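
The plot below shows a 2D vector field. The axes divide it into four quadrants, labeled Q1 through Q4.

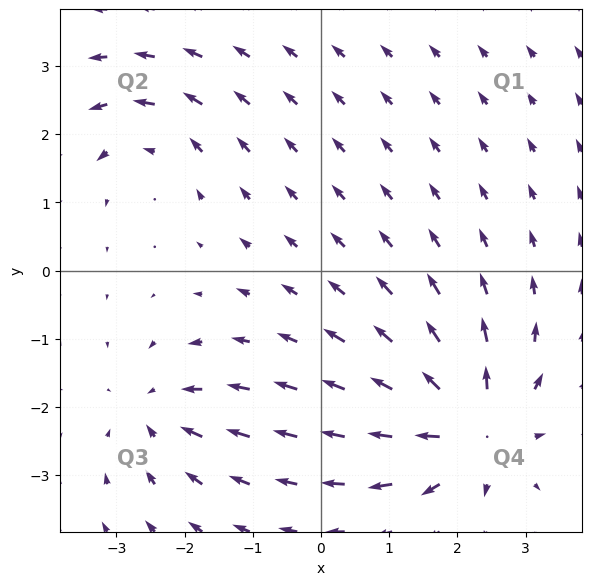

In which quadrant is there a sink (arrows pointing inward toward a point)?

The sink sits at approximately (-2.4, -2.1), which lies in quadrant Q3. The divergence there is about -3, negative as expected for a sink.

Q3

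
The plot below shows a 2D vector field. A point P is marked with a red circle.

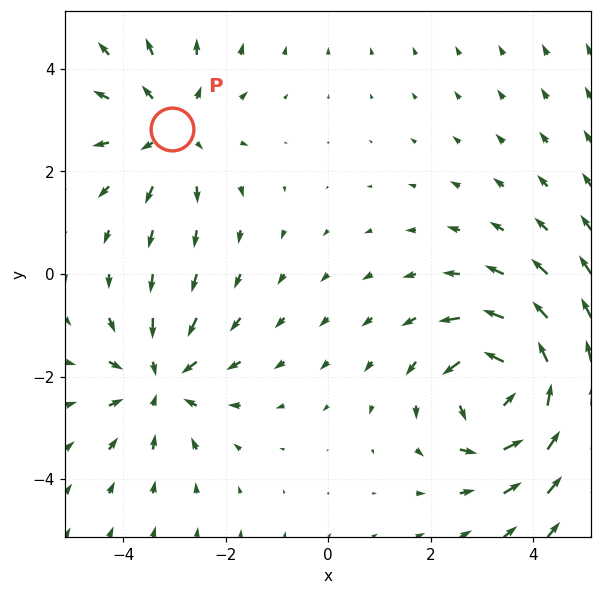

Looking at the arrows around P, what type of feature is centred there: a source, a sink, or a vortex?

source

At P (-3.1, 2.8) the arrows spread outward. Divergence about +2, curl ≈0 — positive divergence with near-zero curl is a source.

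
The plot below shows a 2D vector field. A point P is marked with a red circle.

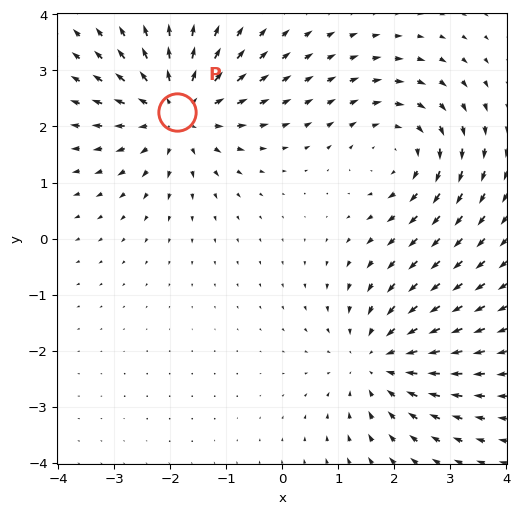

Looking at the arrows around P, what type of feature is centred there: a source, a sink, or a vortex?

At P (-1.9, 2.3) the arrows spread outward. Divergence about +5, curl ≈0 — positive divergence with near-zero curl is a source.

source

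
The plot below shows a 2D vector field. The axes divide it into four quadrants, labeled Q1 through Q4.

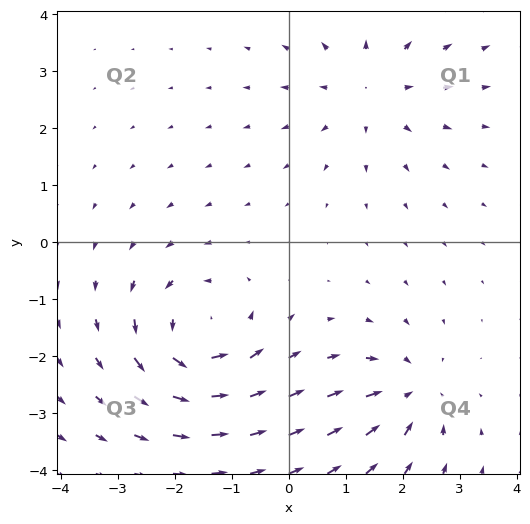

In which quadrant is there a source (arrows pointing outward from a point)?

The source sits at approximately (1.4, 2.7), which lies in quadrant Q1. The divergence there is about +3, positive as expected for a source.

Q1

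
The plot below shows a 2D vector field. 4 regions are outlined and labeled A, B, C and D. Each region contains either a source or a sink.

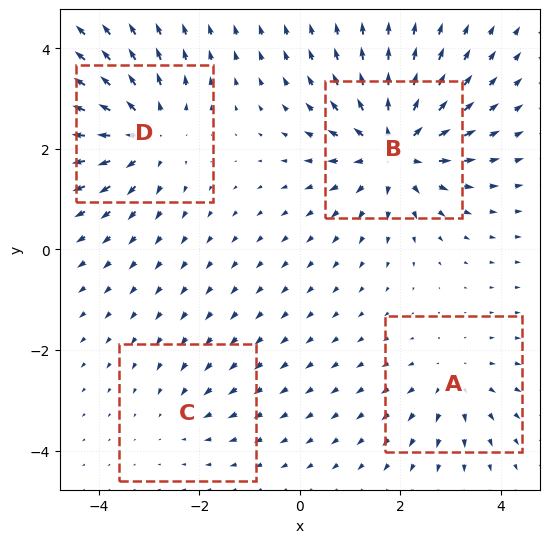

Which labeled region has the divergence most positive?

B

Divergence at each region's feature centre — A: about +3, B: about +7, C: about -2, D: about +6. Region B is most positive.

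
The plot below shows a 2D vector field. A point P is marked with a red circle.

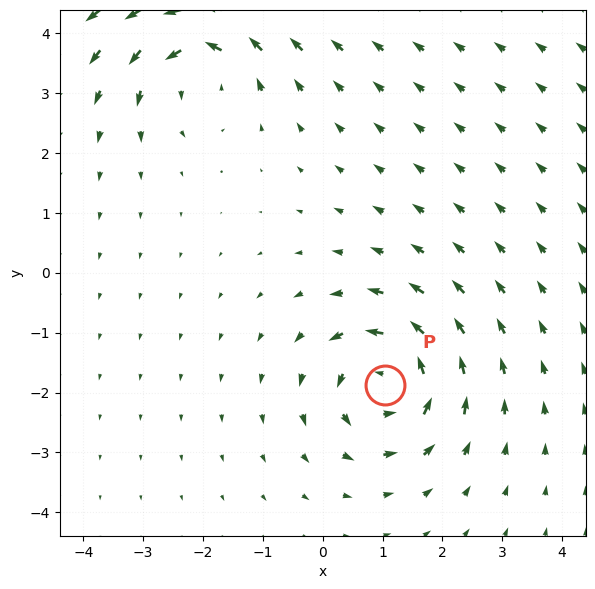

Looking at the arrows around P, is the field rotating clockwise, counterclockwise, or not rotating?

Near P at (1.0, -1.9) the arrows circulate counterclockwise. The curl (z-component) there is about +6; positive curl means counterclockwise rotation.

counterclockwise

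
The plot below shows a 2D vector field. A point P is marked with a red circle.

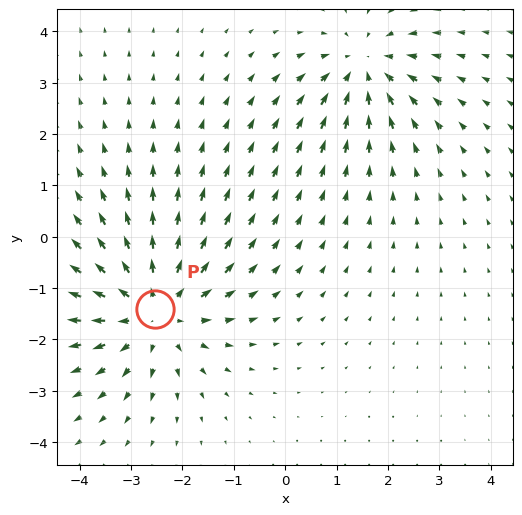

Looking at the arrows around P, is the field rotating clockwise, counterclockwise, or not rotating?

Near P at (-2.5, -1.4) the arrows show no circulation. The curl there is ≈0.

not rotating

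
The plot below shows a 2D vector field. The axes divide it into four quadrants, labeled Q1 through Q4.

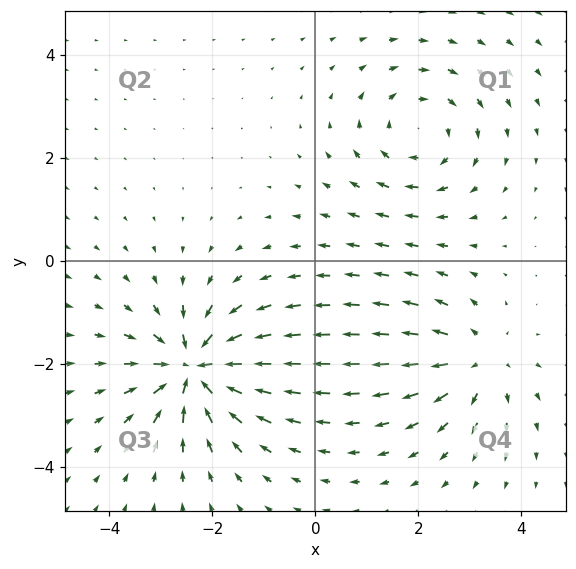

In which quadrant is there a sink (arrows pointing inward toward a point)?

Q3

The sink sits at approximately (-2.3, -2.1), which lies in quadrant Q3. The divergence there is about -5, negative as expected for a sink.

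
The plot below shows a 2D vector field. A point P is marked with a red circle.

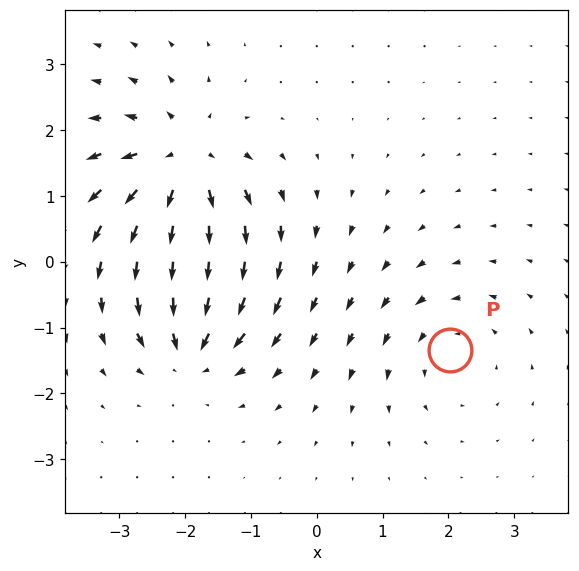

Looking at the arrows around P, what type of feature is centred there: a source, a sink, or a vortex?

vortex

At P (2.0, -1.3) the arrows circulate counterclockwise. Divergence ≈0, curl about +3 — near-zero divergence with nonzero curl is a vortex.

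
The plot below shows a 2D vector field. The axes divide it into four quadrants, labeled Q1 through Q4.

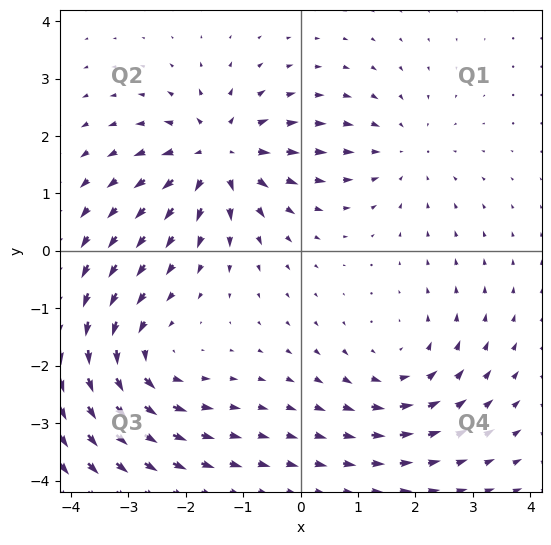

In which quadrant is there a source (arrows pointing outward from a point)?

The source sits at approximately (-1.4, 1.7), which lies in quadrant Q2. The divergence there is about +5, positive as expected for a source.

Q2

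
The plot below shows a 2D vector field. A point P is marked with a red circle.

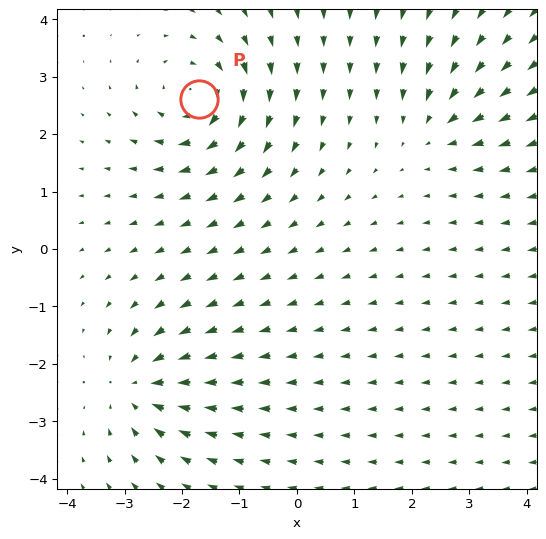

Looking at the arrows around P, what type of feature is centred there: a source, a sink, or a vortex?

At P (-1.7, 2.6) the arrows circulate clockwise. Divergence ≈0, curl about -6 — near-zero divergence with nonzero curl is a vortex.

vortex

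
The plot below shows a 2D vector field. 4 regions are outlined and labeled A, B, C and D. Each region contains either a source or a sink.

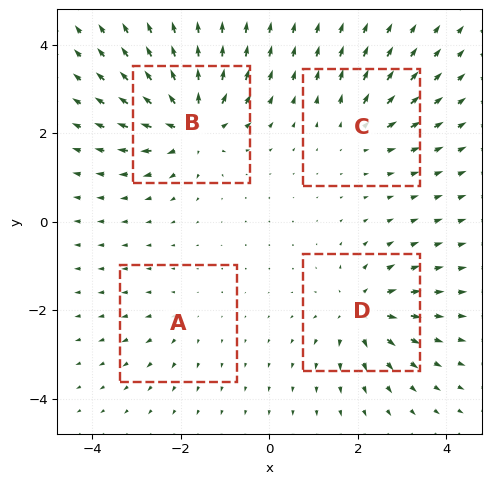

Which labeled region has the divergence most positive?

B

Divergence at each region's feature centre — A: about +2, B: about +8, C: about +4, D: about +6. Region B is most positive.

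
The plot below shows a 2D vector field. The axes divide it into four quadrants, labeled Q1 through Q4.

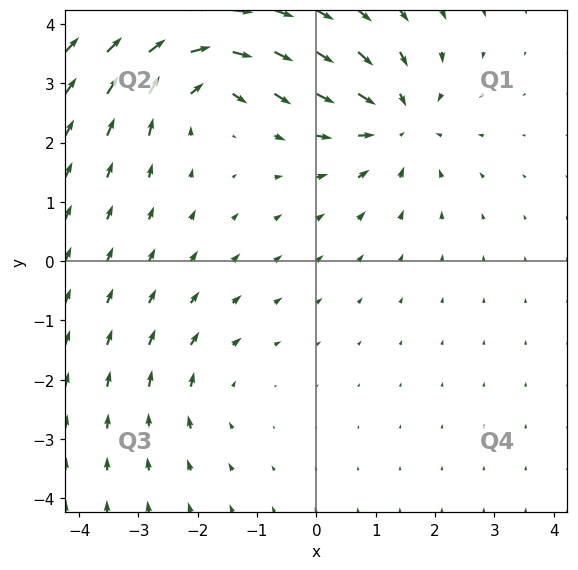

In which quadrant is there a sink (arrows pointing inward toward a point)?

Q1

The sink sits at approximately (1.4, 2.4), which lies in quadrant Q1. The divergence there is about -4, negative as expected for a sink.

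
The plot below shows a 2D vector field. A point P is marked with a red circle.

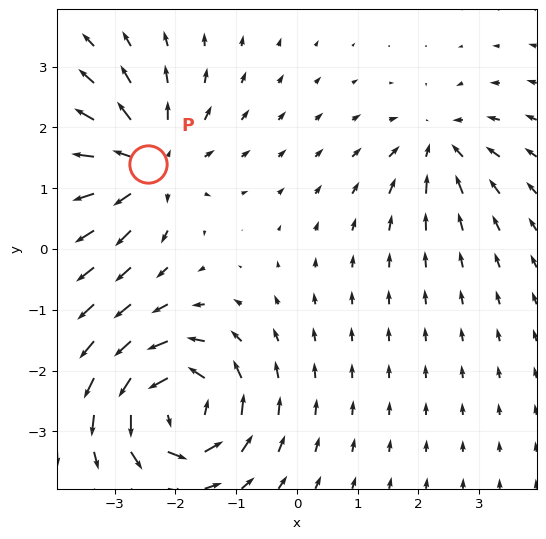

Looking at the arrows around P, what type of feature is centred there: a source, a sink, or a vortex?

At P (-2.5, 1.4) the arrows spread outward. Divergence about +5, curl ≈0 — positive divergence with near-zero curl is a source.

source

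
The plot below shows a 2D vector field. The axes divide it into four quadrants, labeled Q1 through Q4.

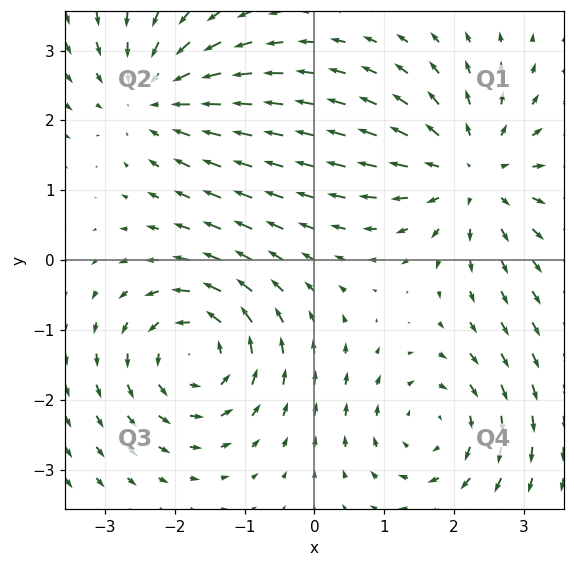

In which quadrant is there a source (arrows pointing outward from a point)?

Q1

The source sits at approximately (2.3, 1.2), which lies in quadrant Q1. The divergence there is about +4, positive as expected for a source.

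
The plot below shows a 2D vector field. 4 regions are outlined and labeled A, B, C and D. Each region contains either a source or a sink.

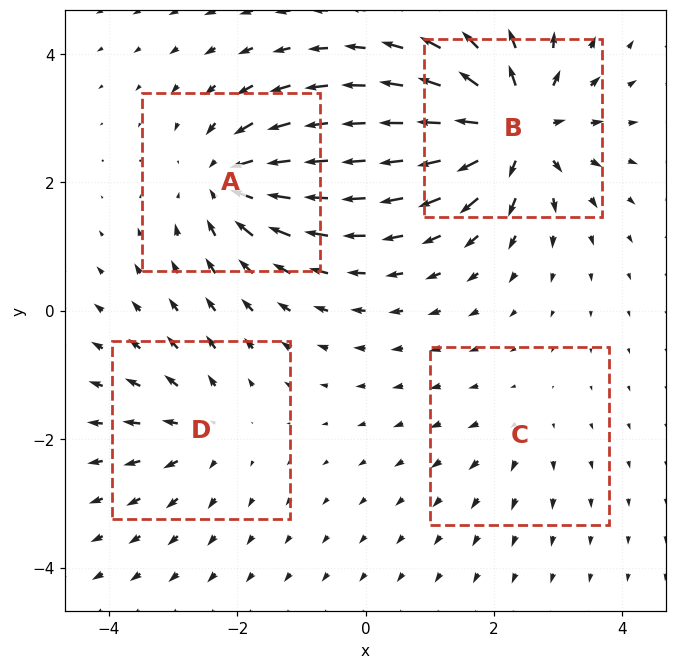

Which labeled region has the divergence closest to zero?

C

Divergence at each region's feature centre — A: about -6, B: about +9, C: about +2, D: about +4. Region C is closest to zero.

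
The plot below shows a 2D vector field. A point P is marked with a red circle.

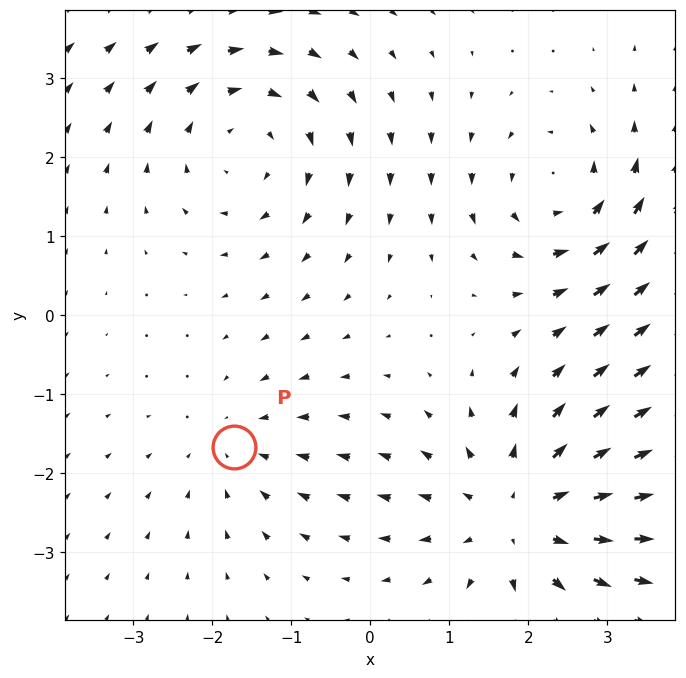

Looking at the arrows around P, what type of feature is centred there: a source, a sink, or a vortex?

sink

At P (-1.7, -1.7) the arrows converge inward. Divergence about -2, curl ≈0 — negative divergence with near-zero curl is a sink.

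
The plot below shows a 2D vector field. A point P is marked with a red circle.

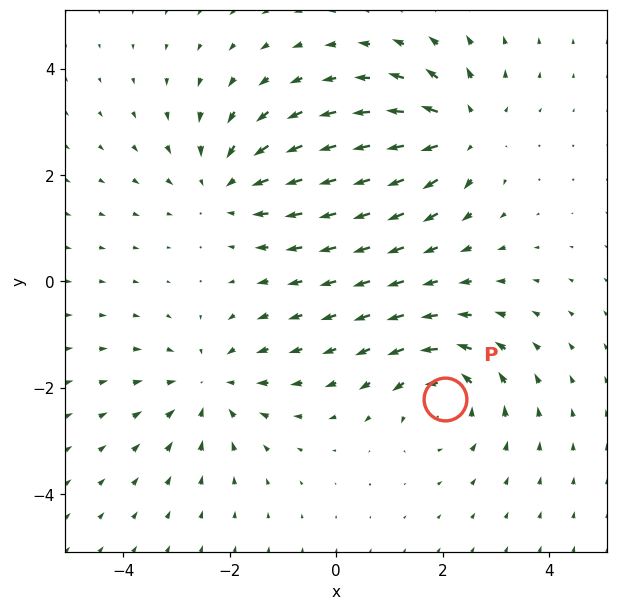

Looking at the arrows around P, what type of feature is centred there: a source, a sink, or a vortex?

At P (2.1, -2.2) the arrows circulate counterclockwise. Divergence ≈0, curl about +5 — near-zero divergence with nonzero curl is a vortex.

vortex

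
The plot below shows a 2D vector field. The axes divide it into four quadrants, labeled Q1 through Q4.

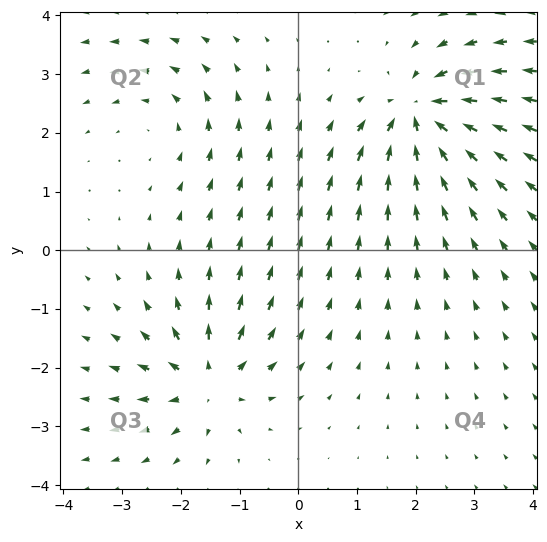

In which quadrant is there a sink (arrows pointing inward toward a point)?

Q1

The sink sits at approximately (2.1, 2.3), which lies in quadrant Q1. The divergence there is about -6, negative as expected for a sink.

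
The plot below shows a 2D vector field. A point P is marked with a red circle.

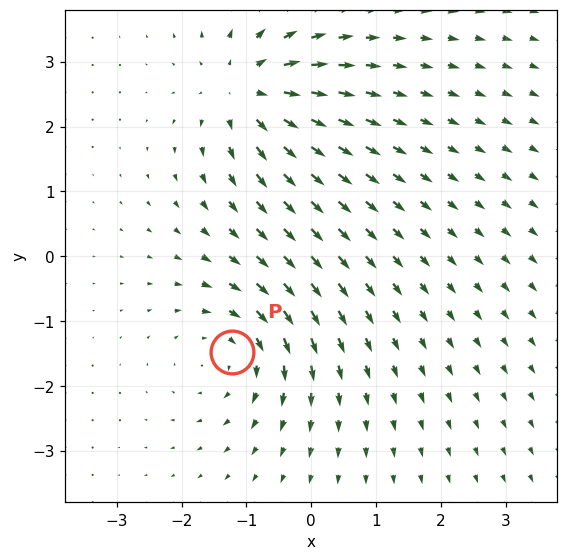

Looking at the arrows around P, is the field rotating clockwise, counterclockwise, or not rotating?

clockwise

Near P at (-1.2, -1.5) the arrows circulate clockwise. The curl (z-component) there is about -3; negative curl means clockwise rotation.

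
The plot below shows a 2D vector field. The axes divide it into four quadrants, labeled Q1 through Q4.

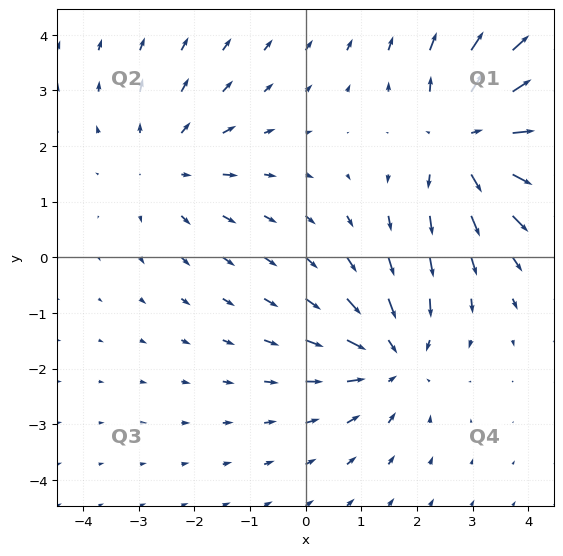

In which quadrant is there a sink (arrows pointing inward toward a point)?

The sink sits at approximately (1.6, -1.8), which lies in quadrant Q4. The divergence there is about -3, negative as expected for a sink.

Q4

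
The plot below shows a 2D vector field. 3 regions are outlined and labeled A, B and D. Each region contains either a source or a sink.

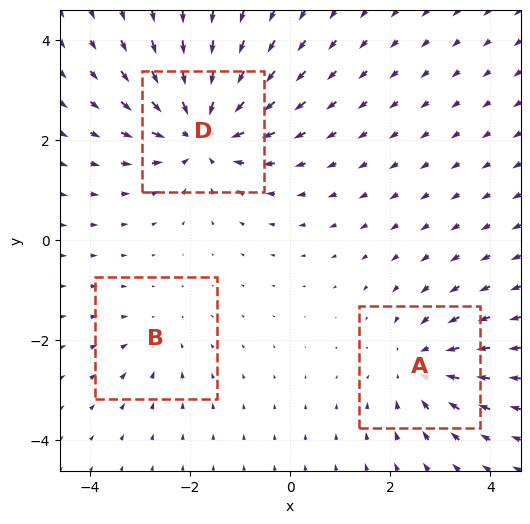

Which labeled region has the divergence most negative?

Divergence at each region's feature centre — A: about -3, B: about -2, D: about -5. Region D is most negative.

D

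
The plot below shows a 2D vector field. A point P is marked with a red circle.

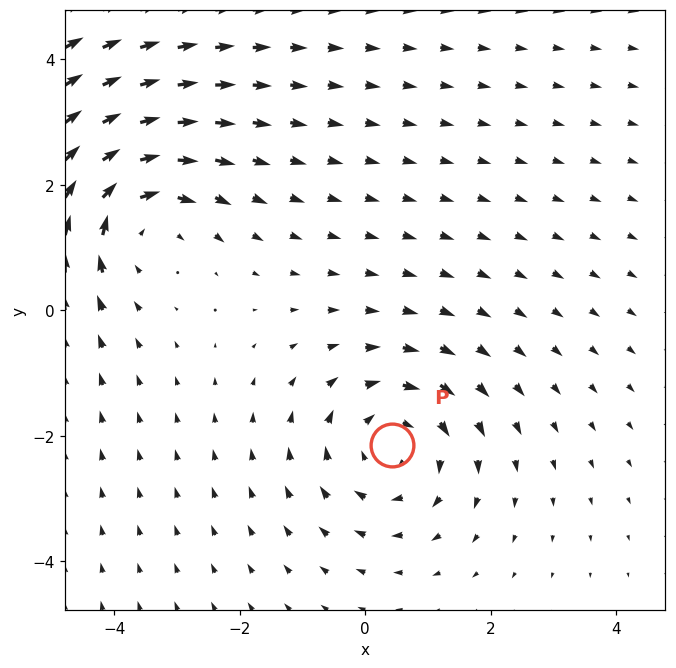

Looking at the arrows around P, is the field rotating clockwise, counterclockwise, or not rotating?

clockwise

Near P at (0.4, -2.2) the arrows circulate clockwise. The curl (z-component) there is about -3; negative curl means clockwise rotation.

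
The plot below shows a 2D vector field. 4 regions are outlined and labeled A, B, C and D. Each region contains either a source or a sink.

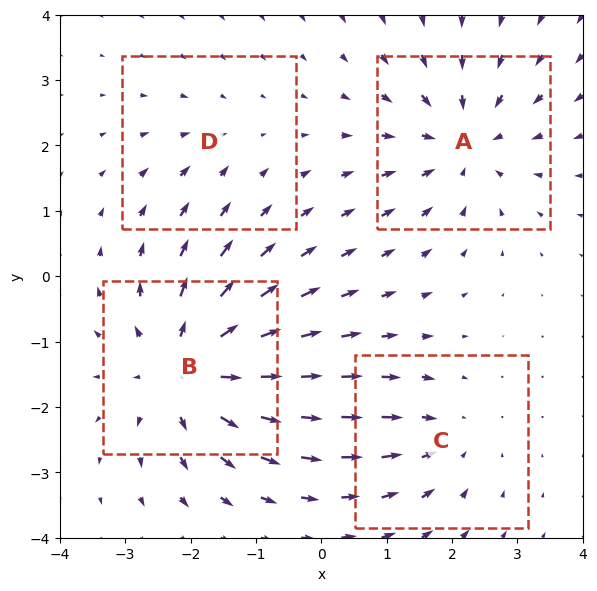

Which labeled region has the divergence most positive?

Divergence at each region's feature centre — A: about -5, B: about +7, C: about -3, D: about -2. Region B is most positive.

B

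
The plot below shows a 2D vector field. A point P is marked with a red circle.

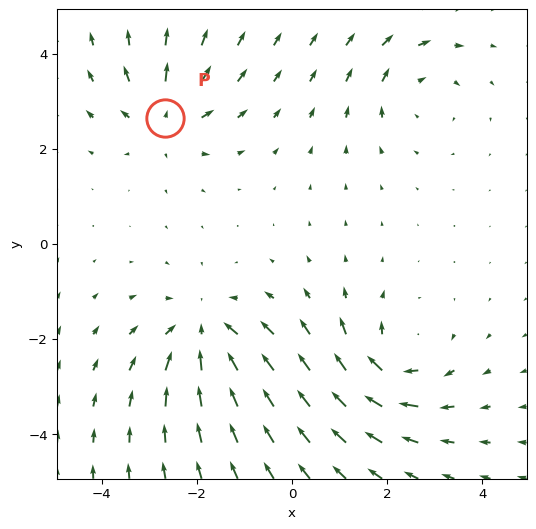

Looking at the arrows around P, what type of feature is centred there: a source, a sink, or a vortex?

source

At P (-2.7, 2.6) the arrows spread outward. Divergence about +4, curl ≈0 — positive divergence with near-zero curl is a source.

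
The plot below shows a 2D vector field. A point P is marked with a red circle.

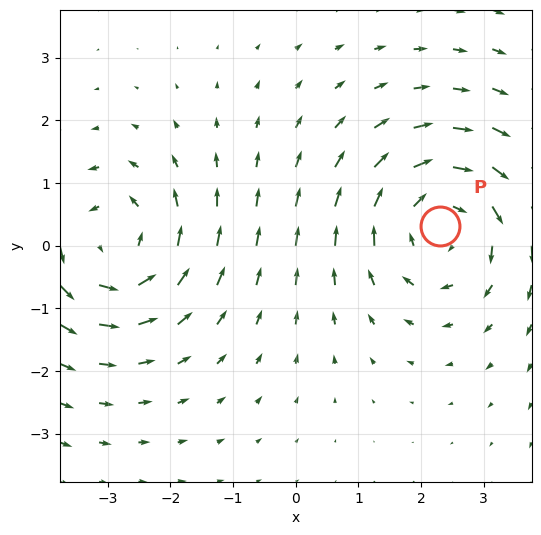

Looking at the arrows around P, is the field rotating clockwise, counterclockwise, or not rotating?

clockwise

Near P at (2.3, 0.3) the arrows circulate clockwise. The curl (z-component) there is about -4; negative curl means clockwise rotation.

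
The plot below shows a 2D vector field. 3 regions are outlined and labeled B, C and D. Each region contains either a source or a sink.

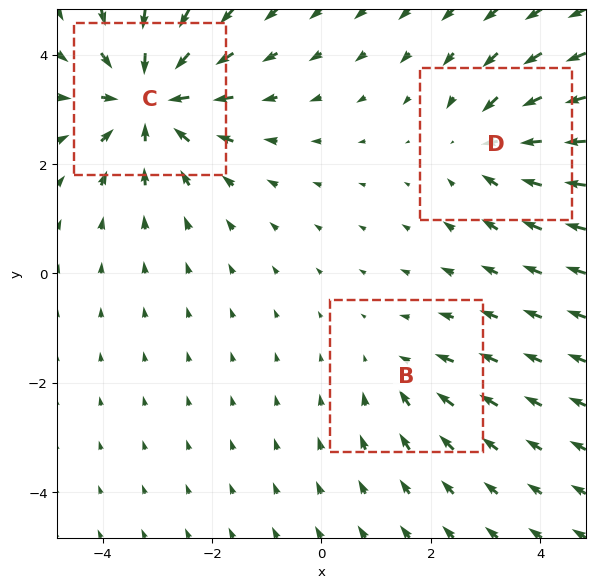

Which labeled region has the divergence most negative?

C

Divergence at each region's feature centre — B: about -2, C: about -5, D: about -3. Region C is most negative.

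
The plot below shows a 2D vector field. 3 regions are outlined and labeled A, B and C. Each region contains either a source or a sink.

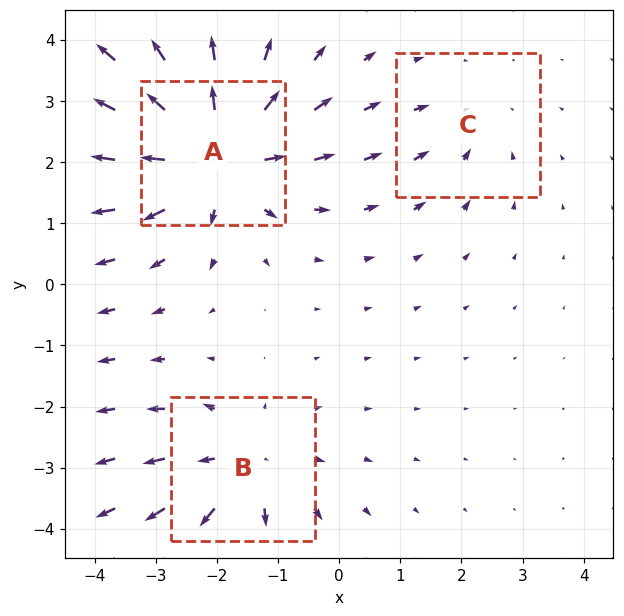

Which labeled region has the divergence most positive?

Divergence at each region's feature centre — A: about +5, B: about +3, C: about -2. Region A is most positive.

A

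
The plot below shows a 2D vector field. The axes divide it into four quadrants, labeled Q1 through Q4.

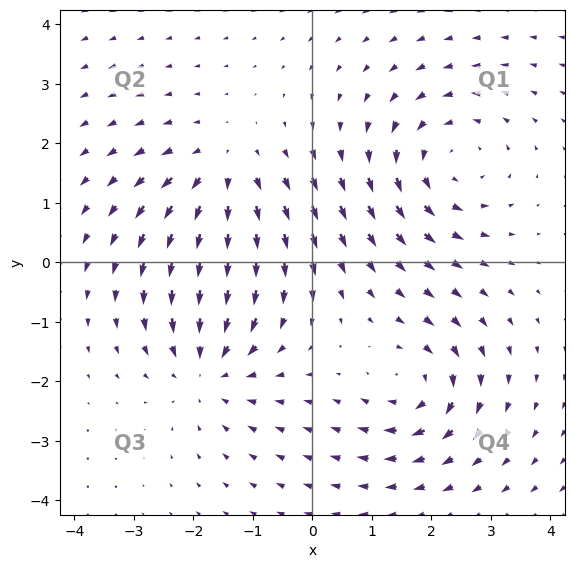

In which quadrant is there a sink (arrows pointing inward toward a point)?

The sink sits at approximately (-1.7, -1.8), which lies in quadrant Q3. The divergence there is about -4, negative as expected for a sink.

Q3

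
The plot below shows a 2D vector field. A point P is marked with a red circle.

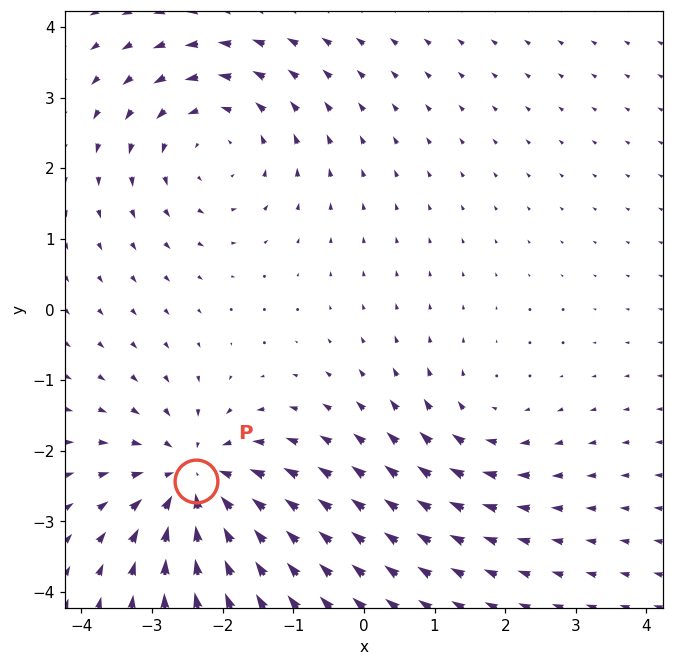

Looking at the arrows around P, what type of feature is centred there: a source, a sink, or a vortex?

sink

At P (-2.4, -2.4) the arrows converge inward. Divergence about -5, curl ≈0 — negative divergence with near-zero curl is a sink.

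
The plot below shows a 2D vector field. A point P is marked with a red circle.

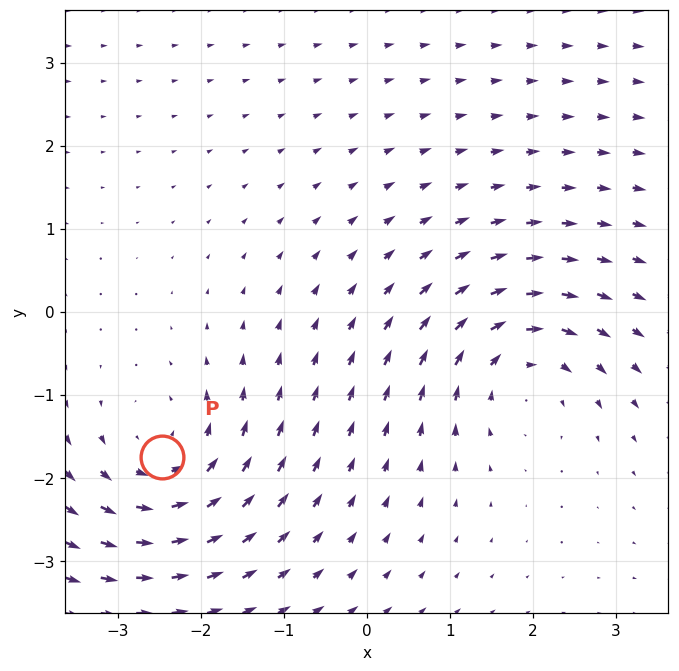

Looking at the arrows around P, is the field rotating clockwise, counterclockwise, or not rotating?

Near P at (-2.5, -1.7) the arrows circulate counterclockwise. The curl (z-component) there is about +3; positive curl means counterclockwise rotation.

counterclockwise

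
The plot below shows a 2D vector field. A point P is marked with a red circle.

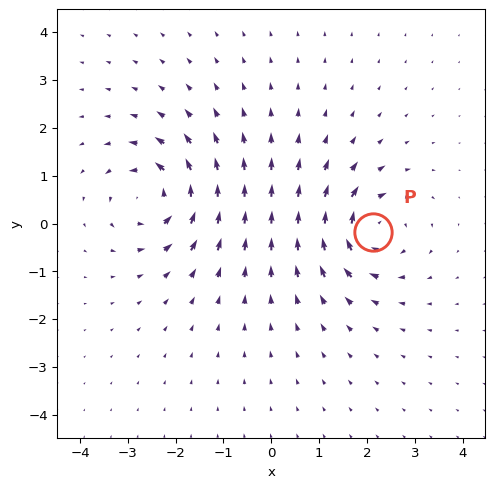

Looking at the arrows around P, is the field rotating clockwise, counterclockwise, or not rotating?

clockwise

Near P at (2.1, -0.2) the arrows circulate clockwise. The curl (z-component) there is about -6; negative curl means clockwise rotation.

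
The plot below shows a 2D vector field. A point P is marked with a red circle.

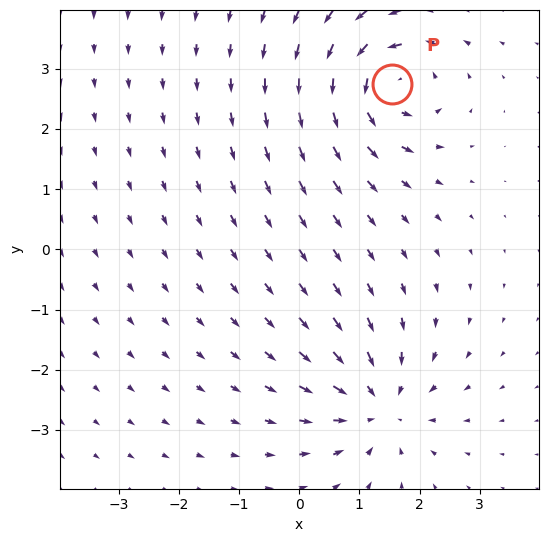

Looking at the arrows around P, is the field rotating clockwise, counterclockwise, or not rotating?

Near P at (1.6, 2.7) the arrows circulate counterclockwise. The curl (z-component) there is about +7; positive curl means counterclockwise rotation.

counterclockwise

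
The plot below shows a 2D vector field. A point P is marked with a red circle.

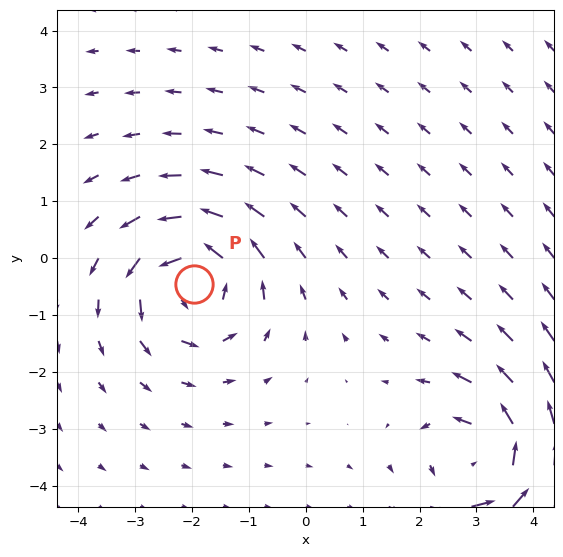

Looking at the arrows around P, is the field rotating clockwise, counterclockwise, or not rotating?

counterclockwise

Near P at (-2.0, -0.5) the arrows circulate counterclockwise. The curl (z-component) there is about +5; positive curl means counterclockwise rotation.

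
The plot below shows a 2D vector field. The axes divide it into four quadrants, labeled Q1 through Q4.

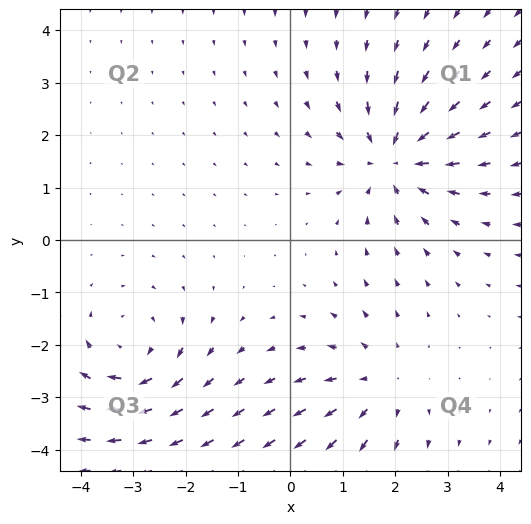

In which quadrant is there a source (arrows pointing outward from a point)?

The source sits at approximately (1.7, -2.8), which lies in quadrant Q4. The divergence there is about +3, positive as expected for a source.

Q4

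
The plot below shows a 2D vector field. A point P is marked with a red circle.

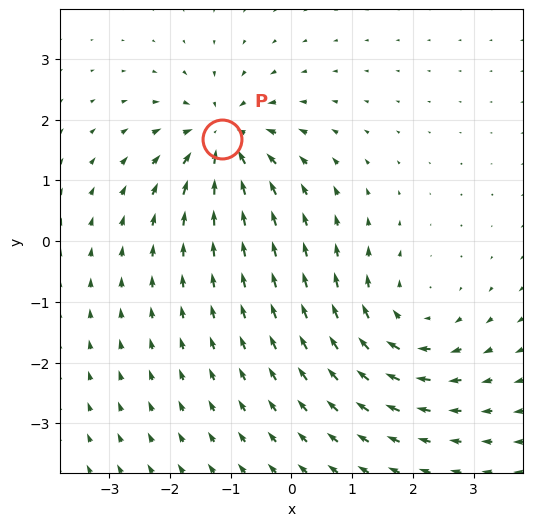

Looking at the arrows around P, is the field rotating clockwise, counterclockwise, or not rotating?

Near P at (-1.1, 1.7) the arrows show no circulation. The curl there is ≈0.

not rotating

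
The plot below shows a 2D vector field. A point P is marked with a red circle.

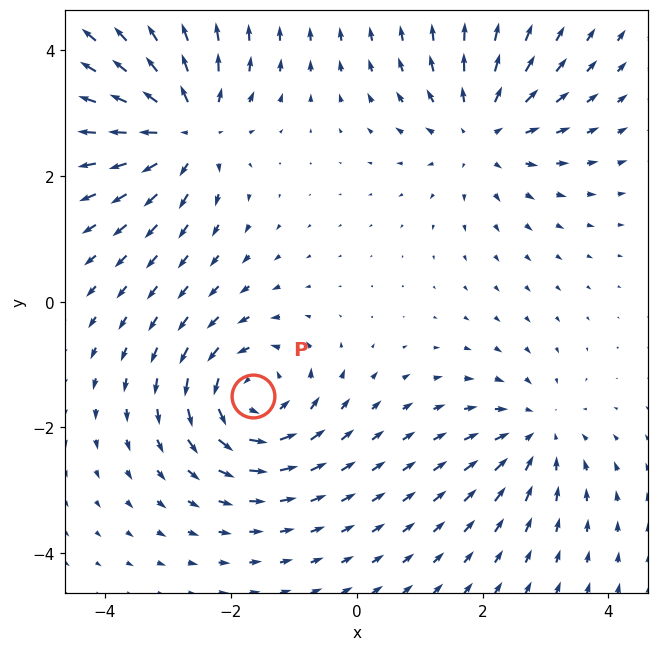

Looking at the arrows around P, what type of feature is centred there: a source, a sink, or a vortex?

vortex

At P (-1.7, -1.5) the arrows circulate counterclockwise. Divergence ≈0, curl about +5 — near-zero divergence with nonzero curl is a vortex.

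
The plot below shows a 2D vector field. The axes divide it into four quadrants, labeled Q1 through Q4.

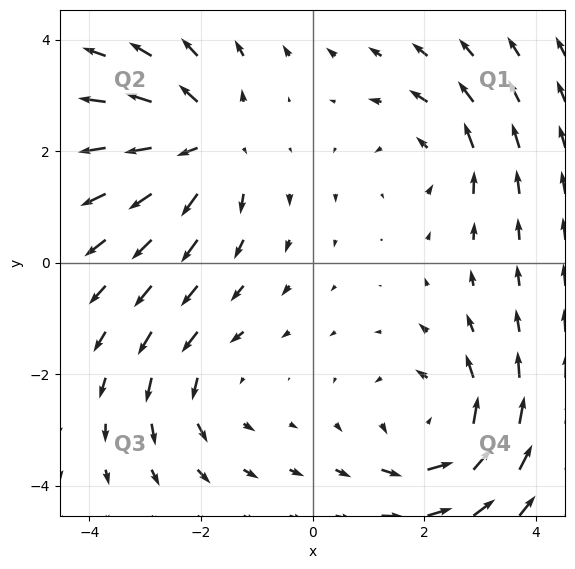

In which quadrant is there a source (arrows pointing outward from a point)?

Q2

The source sits at approximately (-1.9, 2.2), which lies in quadrant Q2. The divergence there is about +4, positive as expected for a source.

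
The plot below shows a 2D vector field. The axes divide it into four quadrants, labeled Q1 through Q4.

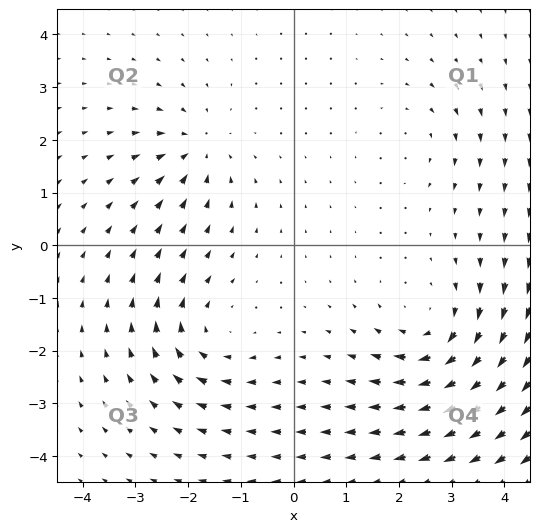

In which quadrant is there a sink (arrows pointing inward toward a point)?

Q2

The sink sits at approximately (-1.8, 1.8), which lies in quadrant Q2. The divergence there is about -4, negative as expected for a sink.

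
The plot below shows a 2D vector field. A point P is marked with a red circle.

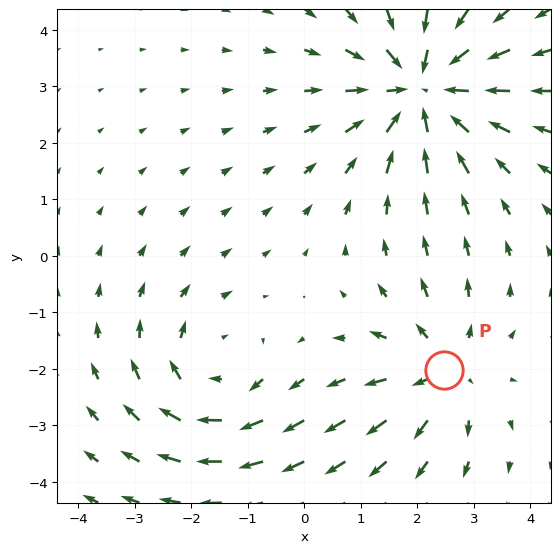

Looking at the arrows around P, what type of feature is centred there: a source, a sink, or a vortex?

source

At P (2.5, -2.0) the arrows spread outward. Divergence about +3, curl ≈0 — positive divergence with near-zero curl is a source.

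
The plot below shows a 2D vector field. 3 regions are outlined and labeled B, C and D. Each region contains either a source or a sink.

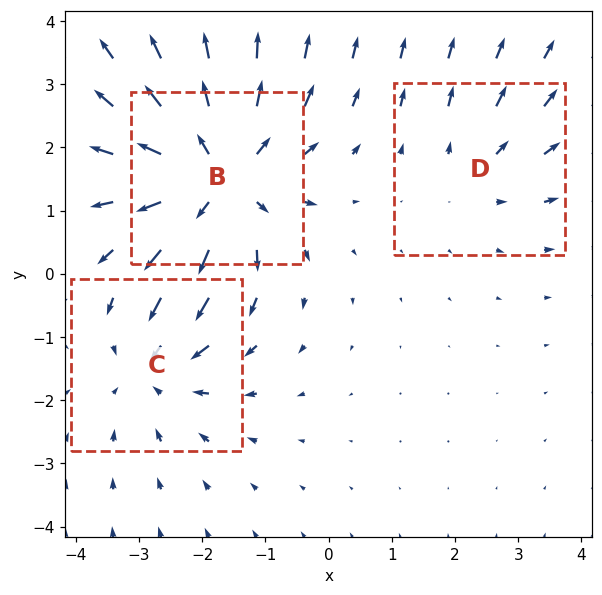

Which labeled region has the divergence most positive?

Divergence at each region's feature centre — B: about +5, C: about -3, D: about +2. Region B is most positive.

B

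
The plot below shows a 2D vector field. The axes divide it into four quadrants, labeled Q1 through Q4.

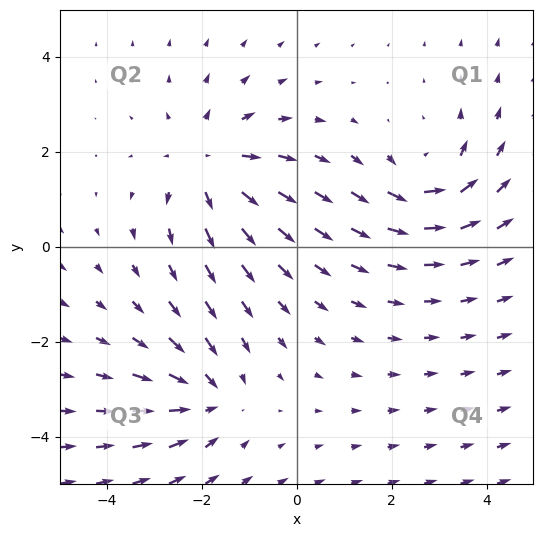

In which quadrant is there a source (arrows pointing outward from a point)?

The source sits at approximately (-1.9, 1.7), which lies in quadrant Q2. The divergence there is about +3, positive as expected for a source.

Q2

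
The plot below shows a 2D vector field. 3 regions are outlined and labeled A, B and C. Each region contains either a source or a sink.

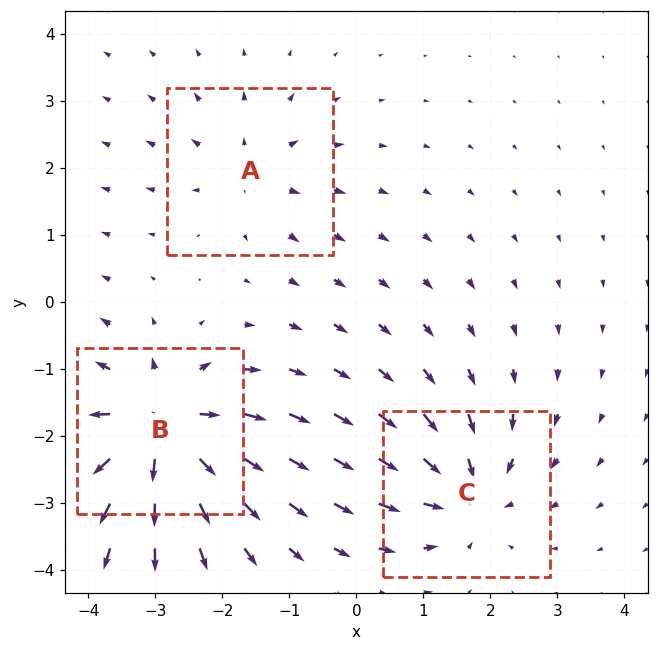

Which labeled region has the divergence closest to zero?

A

Divergence at each region's feature centre — A: about +2, B: about +6, C: about -4. Region A is closest to zero.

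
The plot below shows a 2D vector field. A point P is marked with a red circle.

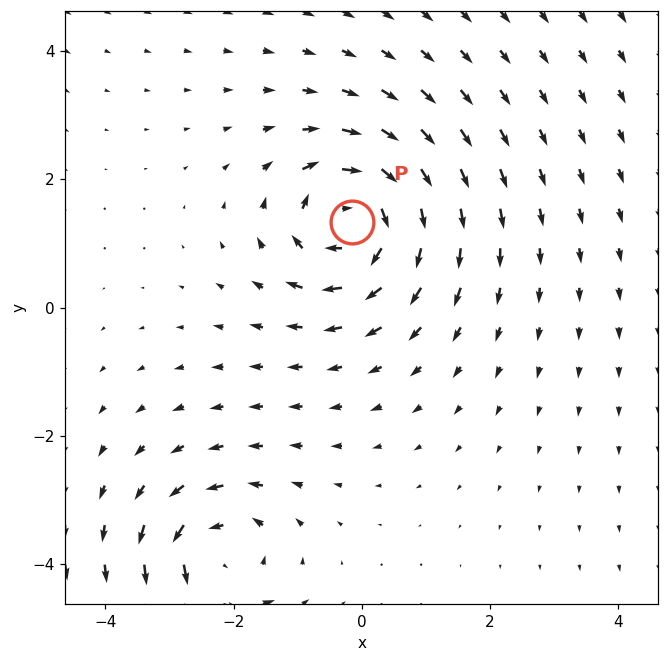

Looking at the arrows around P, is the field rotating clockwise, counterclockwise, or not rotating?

clockwise

Near P at (-0.2, 1.3) the arrows circulate clockwise. The curl (z-component) there is about -6; negative curl means clockwise rotation.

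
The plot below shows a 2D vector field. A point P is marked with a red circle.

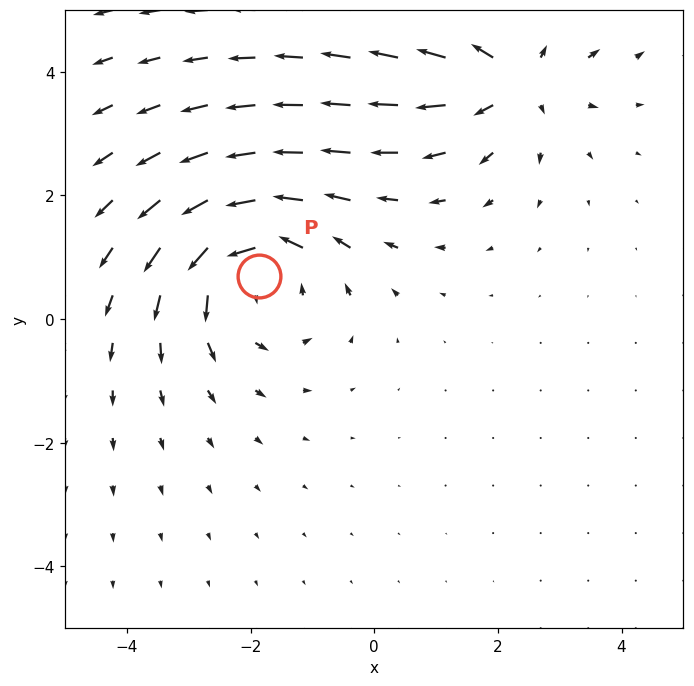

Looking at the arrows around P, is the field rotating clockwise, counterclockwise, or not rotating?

Near P at (-1.9, 0.7) the arrows circulate counterclockwise. The curl (z-component) there is about +4; positive curl means counterclockwise rotation.

counterclockwise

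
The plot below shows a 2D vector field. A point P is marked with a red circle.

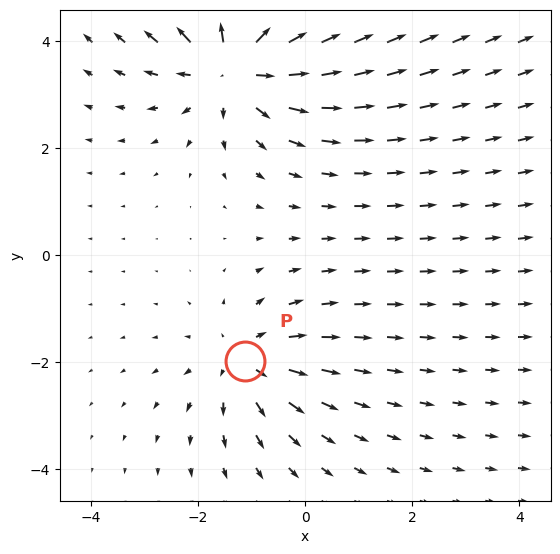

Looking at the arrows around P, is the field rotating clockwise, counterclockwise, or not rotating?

not rotating

Near P at (-1.1, -2.0) the arrows show no circulation. The curl there is ≈0.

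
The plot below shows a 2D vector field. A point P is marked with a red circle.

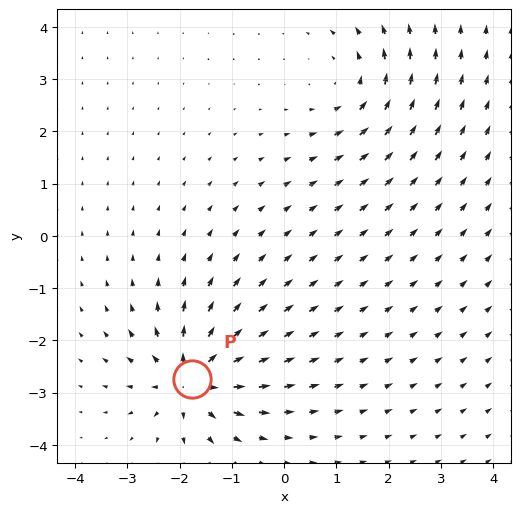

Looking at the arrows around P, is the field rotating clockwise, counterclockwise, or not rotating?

Near P at (-1.8, -2.7) the arrows show no circulation. The curl there is ≈0.

not rotating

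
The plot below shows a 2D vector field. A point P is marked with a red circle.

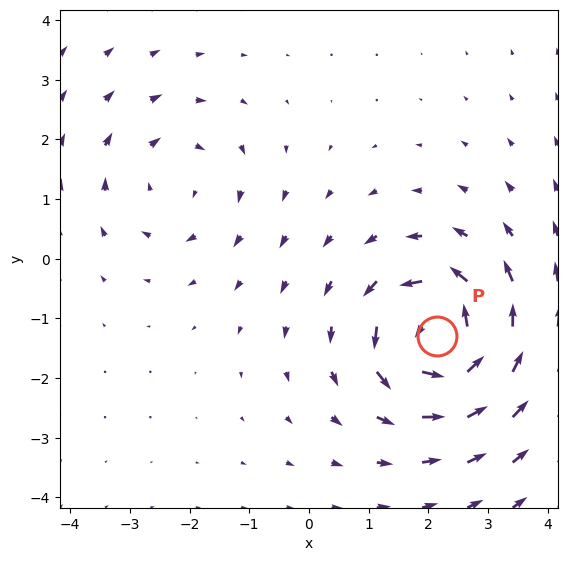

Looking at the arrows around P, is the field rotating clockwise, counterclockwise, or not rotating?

counterclockwise

Near P at (2.1, -1.3) the arrows circulate counterclockwise. The curl (z-component) there is about +7; positive curl means counterclockwise rotation.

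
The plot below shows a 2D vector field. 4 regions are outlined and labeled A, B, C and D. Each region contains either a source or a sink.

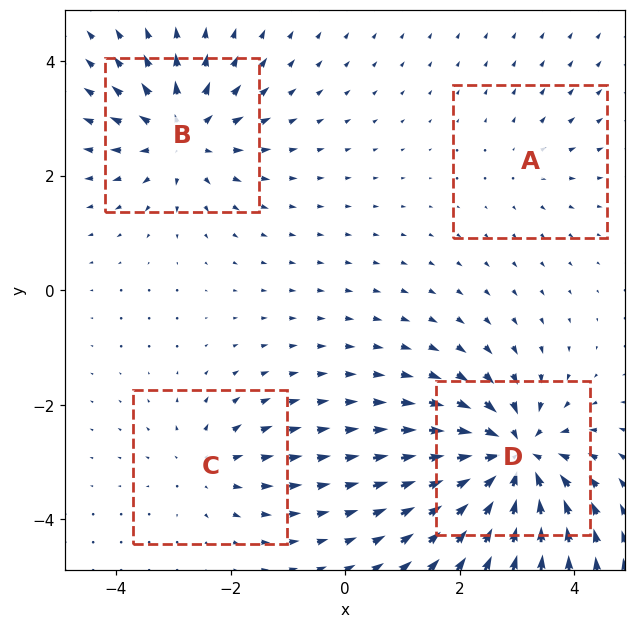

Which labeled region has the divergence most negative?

Divergence at each region's feature centre — A: about +2, B: about +6, C: about +4, D: about -9. Region D is most negative.

D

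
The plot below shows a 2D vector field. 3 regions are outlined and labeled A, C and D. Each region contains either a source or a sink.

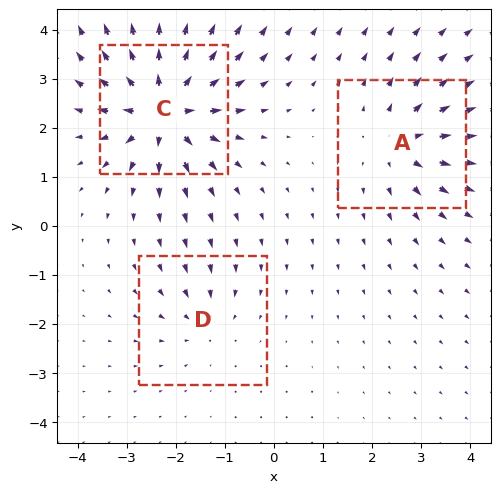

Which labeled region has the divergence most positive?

Divergence at each region's feature centre — A: about +4, C: about +6, D: about -2. Region C is most positive.

C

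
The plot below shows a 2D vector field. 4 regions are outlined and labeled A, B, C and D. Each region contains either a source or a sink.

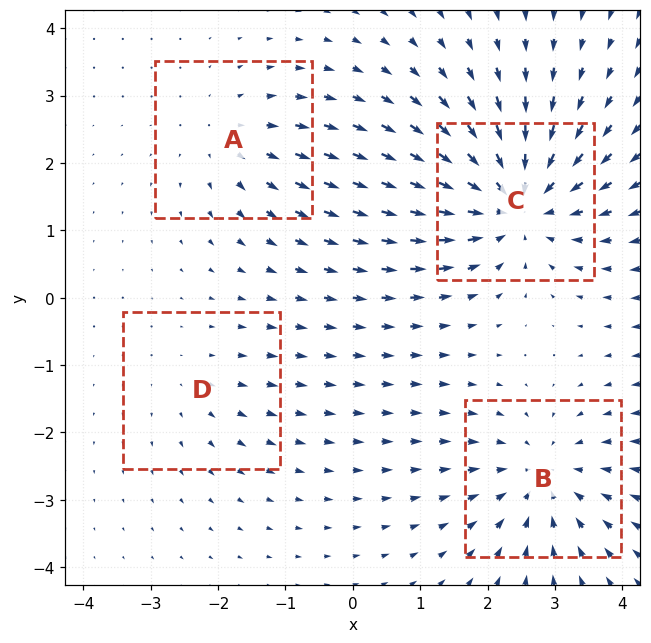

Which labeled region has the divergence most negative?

Divergence at each region's feature centre — A: about +3, B: about -5, C: about -7, D: about +2. Region C is most negative.

C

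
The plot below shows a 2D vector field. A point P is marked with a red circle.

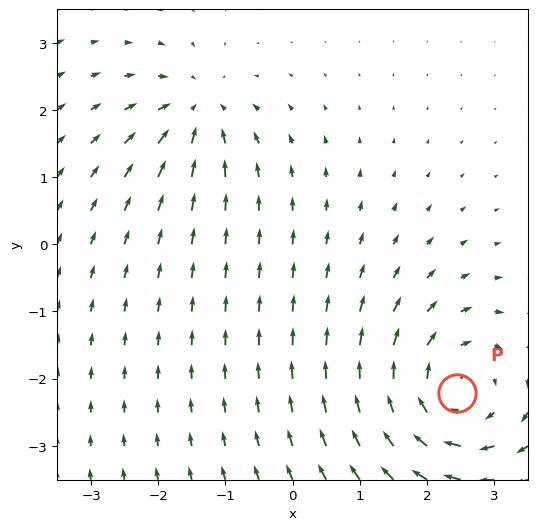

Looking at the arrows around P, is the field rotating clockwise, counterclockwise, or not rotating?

Near P at (2.5, -2.2) the arrows circulate clockwise. The curl (z-component) there is about -4; negative curl means clockwise rotation.

clockwise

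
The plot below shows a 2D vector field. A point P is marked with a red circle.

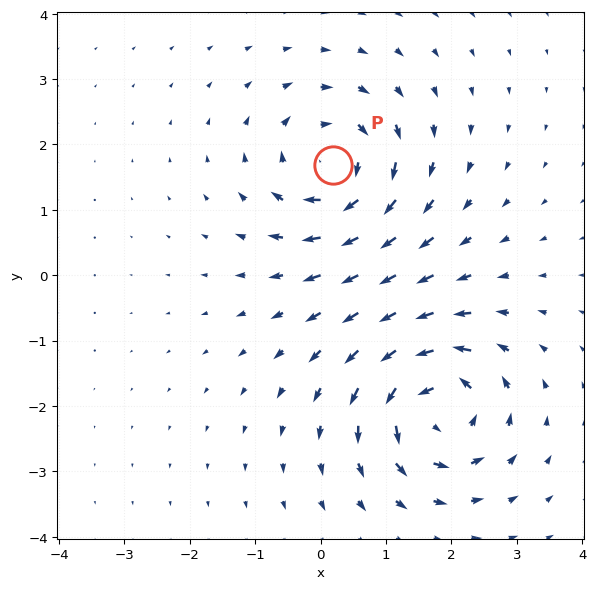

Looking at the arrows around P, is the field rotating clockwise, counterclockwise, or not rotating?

clockwise

Near P at (0.2, 1.7) the arrows circulate clockwise. The curl (z-component) there is about -6; negative curl means clockwise rotation.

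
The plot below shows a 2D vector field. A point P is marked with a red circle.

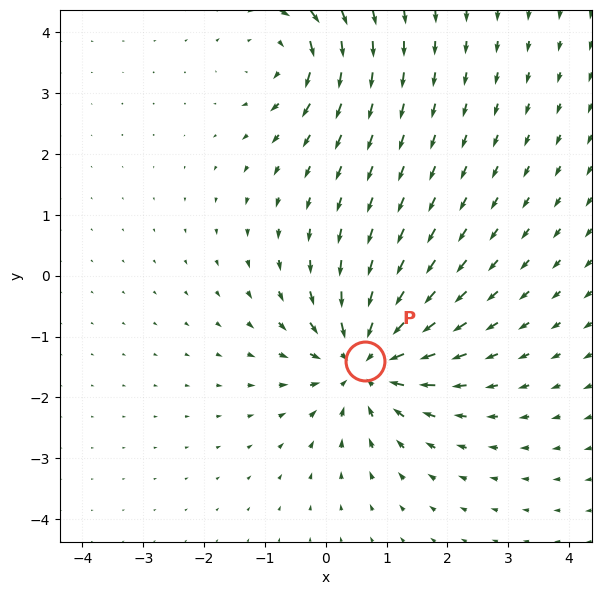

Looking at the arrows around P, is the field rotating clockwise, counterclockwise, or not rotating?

not rotating

Near P at (0.6, -1.4) the arrows show no circulation. The curl there is ≈0.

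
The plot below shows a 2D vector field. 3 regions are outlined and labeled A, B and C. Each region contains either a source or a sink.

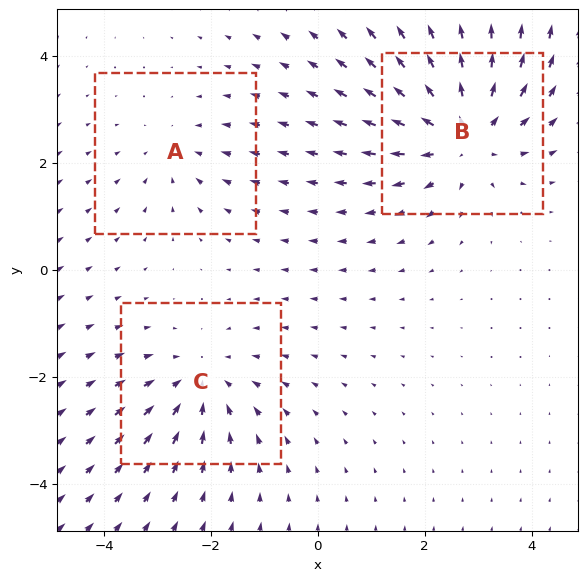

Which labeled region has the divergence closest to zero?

Divergence at each region's feature centre — A: about -2, B: about +4, C: about -3. Region A is closest to zero.

A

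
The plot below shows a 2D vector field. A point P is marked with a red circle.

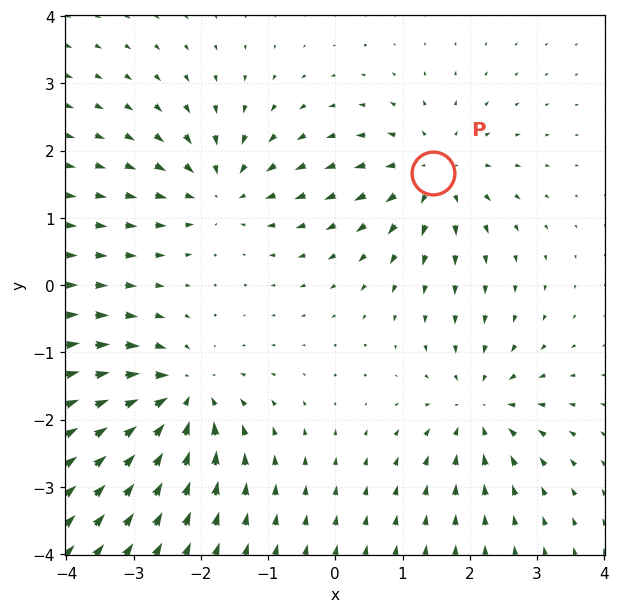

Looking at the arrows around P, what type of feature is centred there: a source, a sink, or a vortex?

At P (1.5, 1.7) the arrows spread outward. Divergence about +5, curl ≈0 — positive divergence with near-zero curl is a source.

source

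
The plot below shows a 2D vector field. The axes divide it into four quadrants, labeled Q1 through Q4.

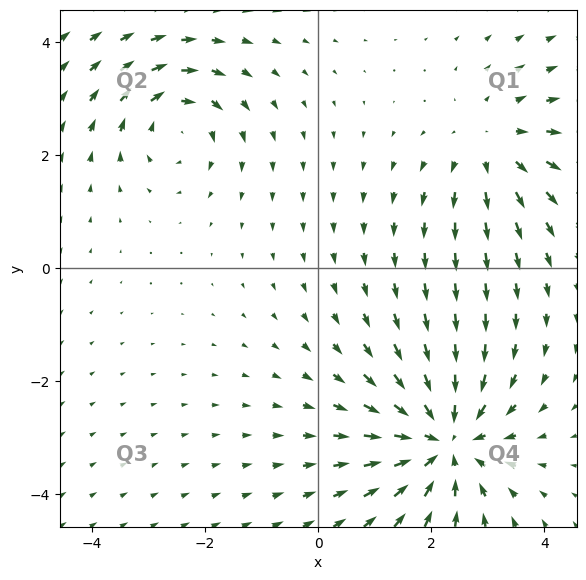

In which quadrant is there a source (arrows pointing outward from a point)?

Q1

The source sits at approximately (3.1, 2.2), which lies in quadrant Q1. The divergence there is about +3, positive as expected for a source.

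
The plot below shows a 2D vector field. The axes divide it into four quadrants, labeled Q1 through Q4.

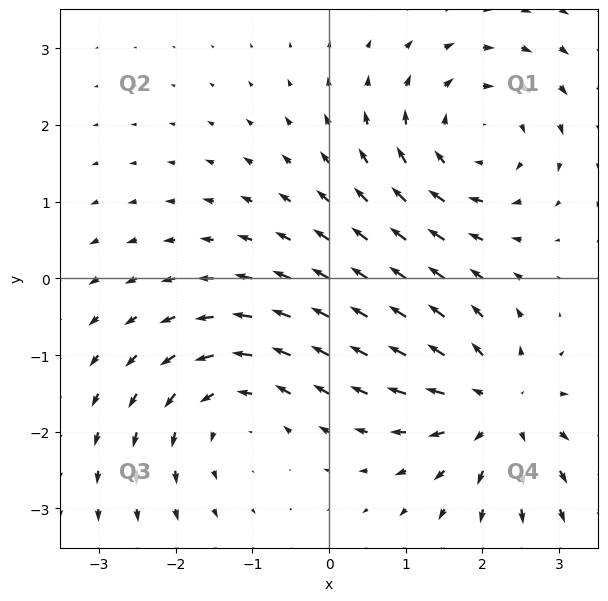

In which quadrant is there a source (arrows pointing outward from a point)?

The source sits at approximately (2.2, -1.7), which lies in quadrant Q4. The divergence there is about +5, positive as expected for a source.

Q4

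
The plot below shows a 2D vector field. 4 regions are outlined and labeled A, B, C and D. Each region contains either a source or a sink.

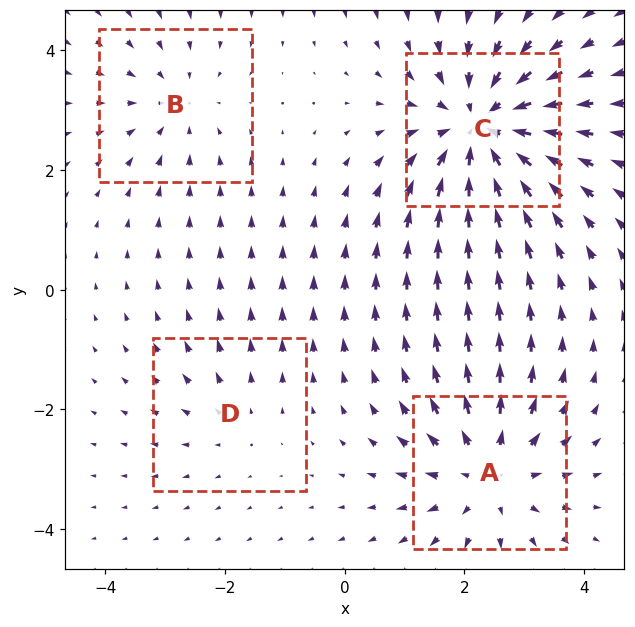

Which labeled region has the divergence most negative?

Divergence at each region's feature centre — A: about +4, B: about -3, C: about -6, D: about +2. Region C is most negative.

C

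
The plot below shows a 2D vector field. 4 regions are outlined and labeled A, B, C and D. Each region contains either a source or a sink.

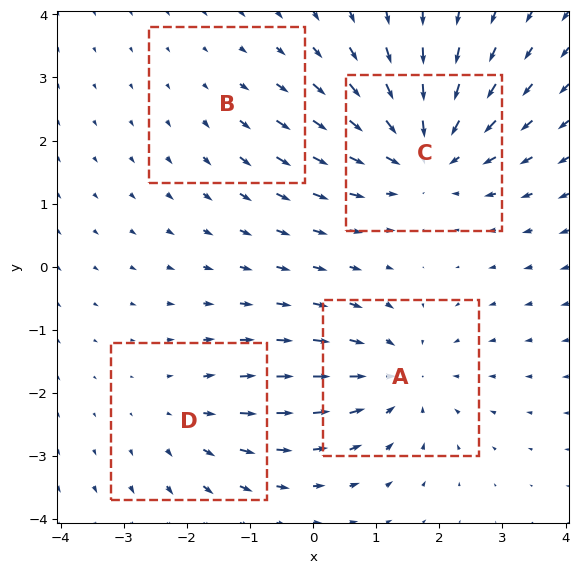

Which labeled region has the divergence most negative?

C

Divergence at each region's feature centre — A: about -4, B: about +2, C: about -6, D: about +3. Region C is most negative.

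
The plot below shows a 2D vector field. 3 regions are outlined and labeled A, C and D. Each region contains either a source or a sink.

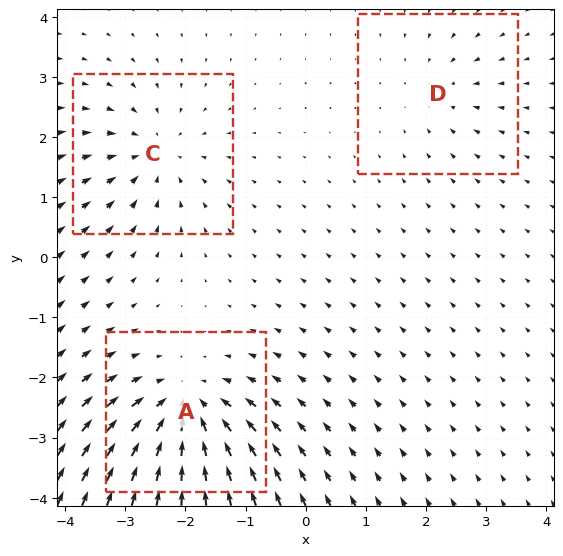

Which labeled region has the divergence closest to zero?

Divergence at each region's feature centre — A: about -5, C: about -3, D: about -2. Region D is closest to zero.

D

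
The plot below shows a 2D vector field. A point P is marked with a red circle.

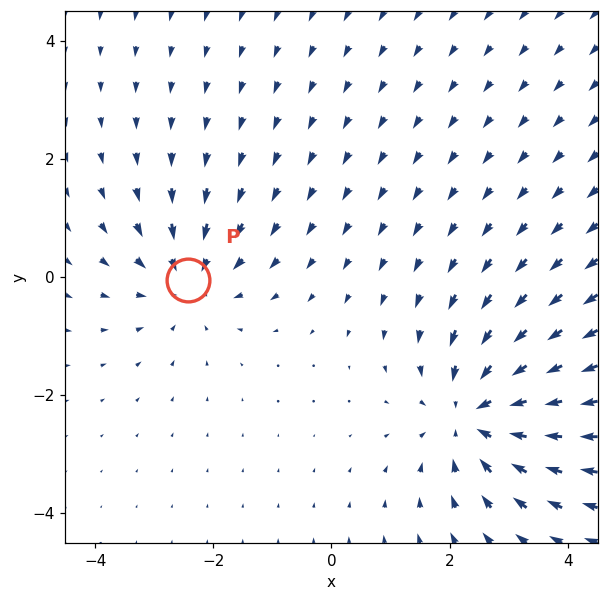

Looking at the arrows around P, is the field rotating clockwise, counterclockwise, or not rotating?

Near P at (-2.4, -0.1) the arrows show no circulation. The curl there is ≈0.

not rotating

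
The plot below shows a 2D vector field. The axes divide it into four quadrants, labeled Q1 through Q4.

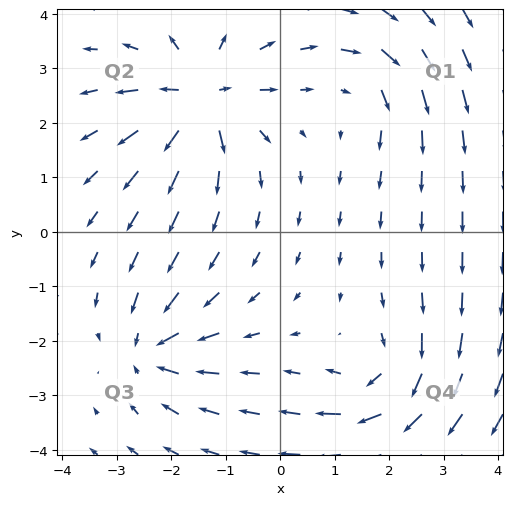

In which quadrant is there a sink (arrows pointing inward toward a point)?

The sink sits at approximately (-2.4, -2.2), which lies in quadrant Q3. The divergence there is about -5, negative as expected for a sink.

Q3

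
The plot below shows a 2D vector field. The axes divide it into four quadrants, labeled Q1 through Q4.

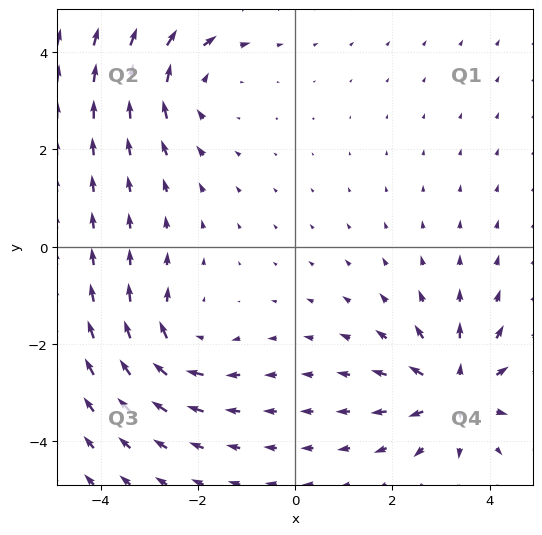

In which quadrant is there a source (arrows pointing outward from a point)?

The source sits at approximately (3.3, -3.0), which lies in quadrant Q4. The divergence there is about +5, positive as expected for a source.

Q4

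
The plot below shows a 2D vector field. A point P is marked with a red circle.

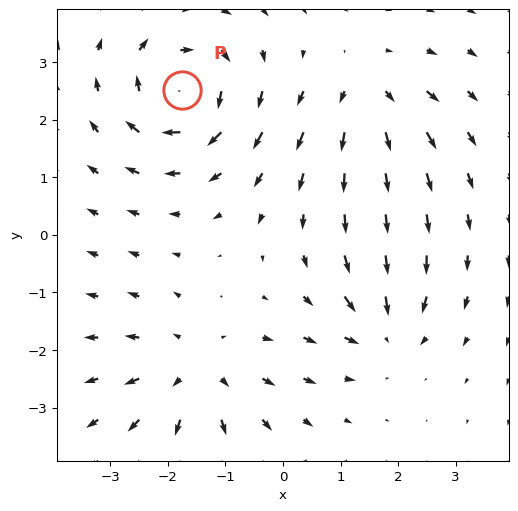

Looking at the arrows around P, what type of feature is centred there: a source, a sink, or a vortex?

At P (-1.8, 2.5) the arrows circulate clockwise. Divergence ≈0, curl about -6 — near-zero divergence with nonzero curl is a vortex.

vortex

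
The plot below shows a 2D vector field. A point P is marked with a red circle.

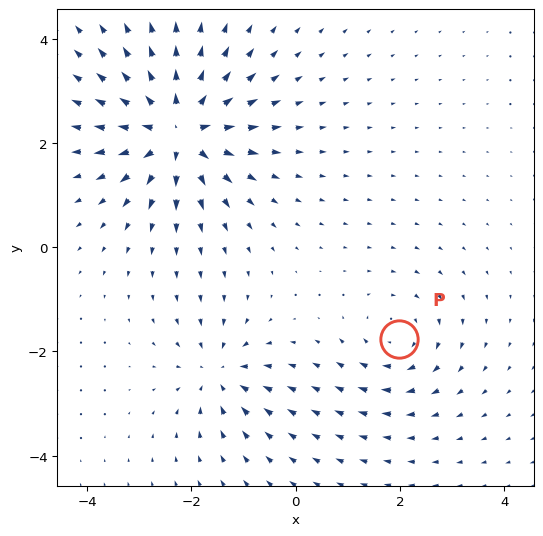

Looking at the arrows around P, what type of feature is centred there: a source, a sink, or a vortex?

At P (2.0, -1.8) the arrows circulate clockwise. Divergence ≈0, curl about -3 — near-zero divergence with nonzero curl is a vortex.

vortex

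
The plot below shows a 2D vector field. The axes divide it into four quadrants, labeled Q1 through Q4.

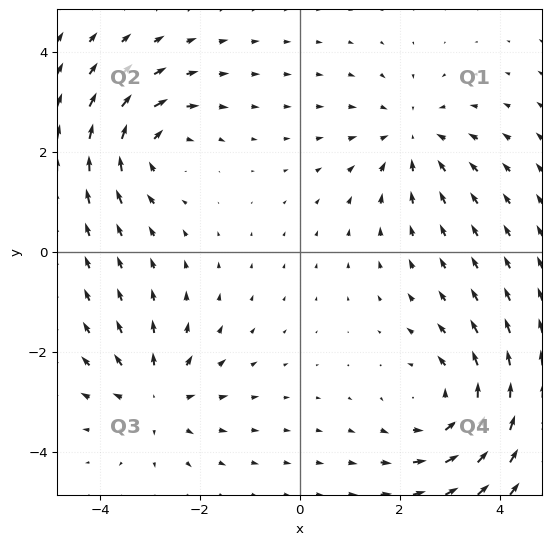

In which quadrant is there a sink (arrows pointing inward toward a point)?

The sink sits at approximately (2.3, 2.3), which lies in quadrant Q1. The divergence there is about -3, negative as expected for a sink.

Q1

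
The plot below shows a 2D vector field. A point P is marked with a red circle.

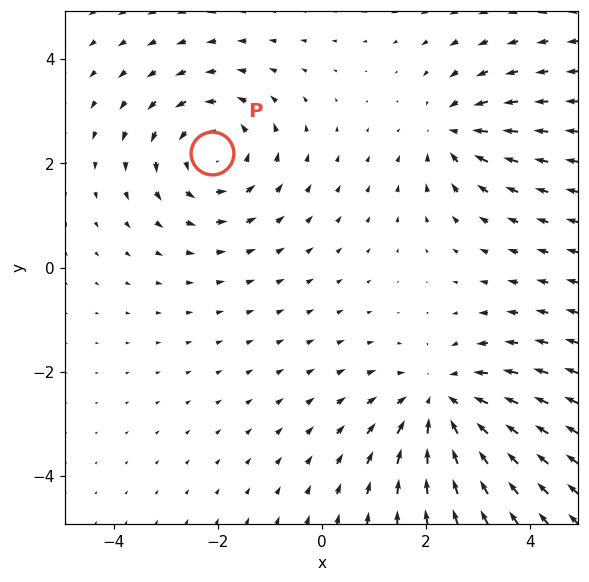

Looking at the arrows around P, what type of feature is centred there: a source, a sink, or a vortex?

vortex

At P (-2.1, 2.2) the arrows circulate counterclockwise. Divergence ≈0, curl about +4 — near-zero divergence with nonzero curl is a vortex.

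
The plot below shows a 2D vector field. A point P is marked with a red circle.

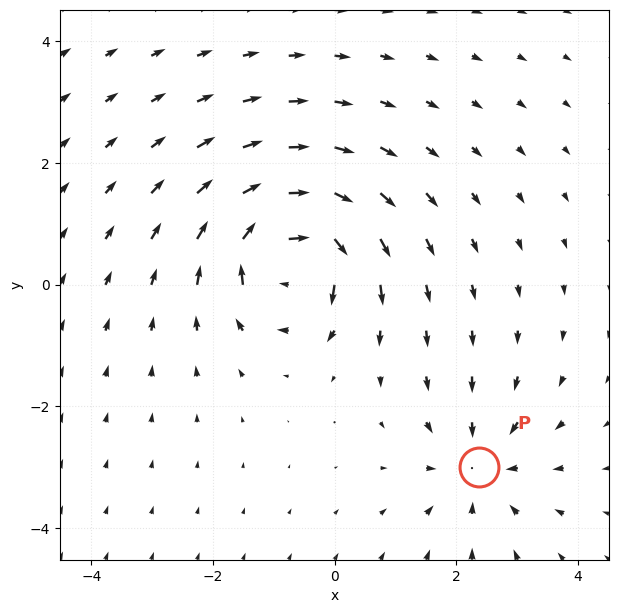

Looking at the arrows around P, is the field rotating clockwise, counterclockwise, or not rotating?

Near P at (2.4, -3.0) the arrows show no circulation. The curl there is ≈0.

not rotating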